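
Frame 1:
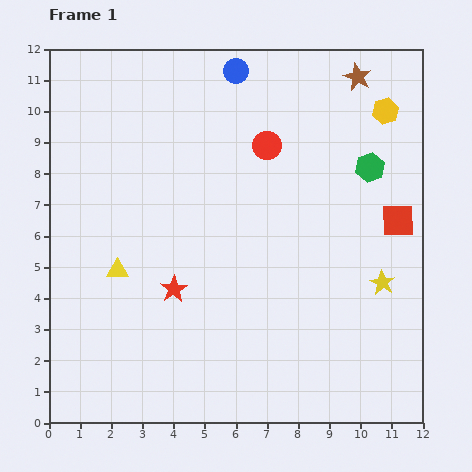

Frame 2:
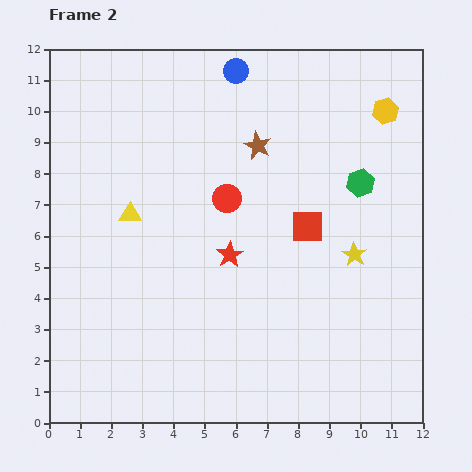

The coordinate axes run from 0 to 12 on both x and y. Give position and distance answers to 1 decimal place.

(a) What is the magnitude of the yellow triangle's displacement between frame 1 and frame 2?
1.8

The yellow triangle moved from (2.2, 4.9) to (2.6, 6.7), a distance of √(0.4² + 1.8²) ≈ 1.8.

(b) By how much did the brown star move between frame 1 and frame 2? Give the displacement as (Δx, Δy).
(-3.2, -2.2)

The brown star was at (9.9, 11.1) in frame 1 and (6.7, 8.9) in frame 2.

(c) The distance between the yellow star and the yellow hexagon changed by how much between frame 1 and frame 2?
-0.8

Distance in frame 1: 5.5. Distance in frame 2: 4.7.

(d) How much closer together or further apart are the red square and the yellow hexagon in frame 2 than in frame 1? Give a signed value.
+1.0

Distance in frame 1: 3.5. Distance in frame 2: 4.5.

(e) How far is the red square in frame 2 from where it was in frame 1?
2.9

The red square moved from (11.2, 6.5) to (8.3, 6.3), a distance of √(2.9² + 0.2²) ≈ 2.9.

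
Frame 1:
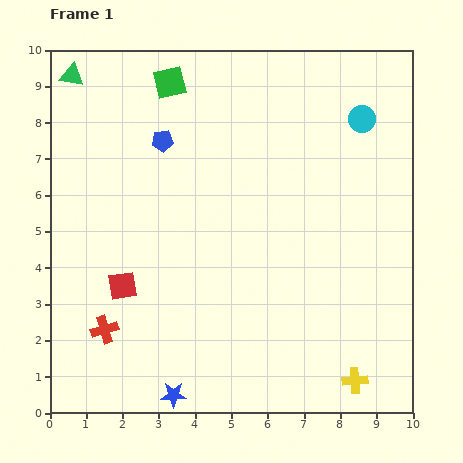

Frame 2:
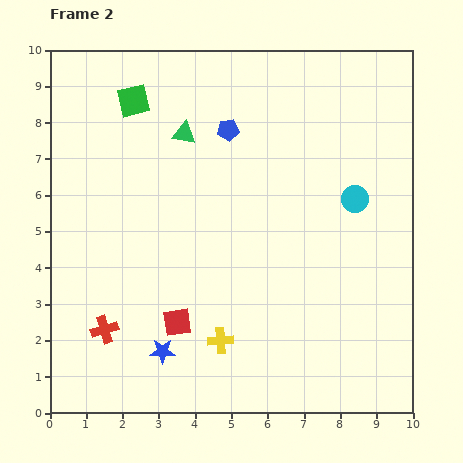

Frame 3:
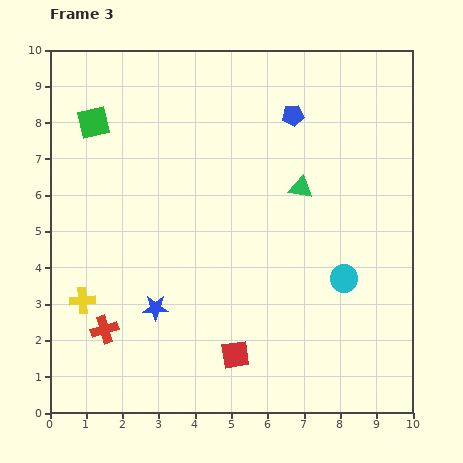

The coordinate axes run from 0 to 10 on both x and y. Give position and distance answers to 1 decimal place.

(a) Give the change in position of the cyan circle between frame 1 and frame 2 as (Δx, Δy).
(-0.2, -2.2)

The cyan circle was at (8.6, 8.1) in frame 1 and (8.4, 5.9) in frame 2.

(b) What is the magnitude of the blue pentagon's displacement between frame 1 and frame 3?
3.7

The blue pentagon moved from (3.1, 7.5) to (6.7, 8.2), a distance of √(3.6² + 0.7²) ≈ 3.7.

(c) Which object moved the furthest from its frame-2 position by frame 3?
the yellow cross

(moved 4.0; next 3.5)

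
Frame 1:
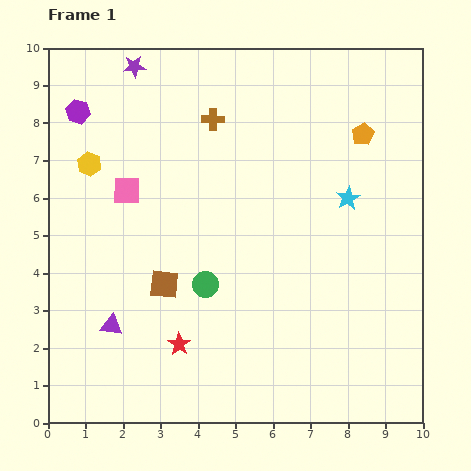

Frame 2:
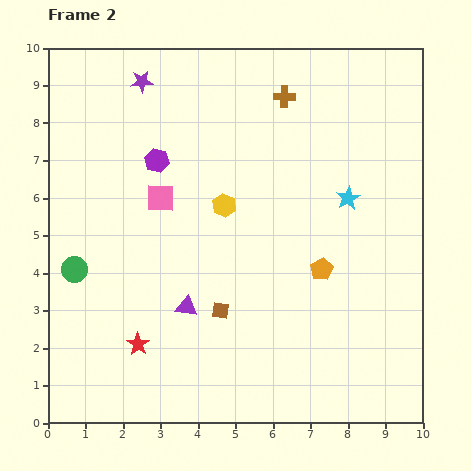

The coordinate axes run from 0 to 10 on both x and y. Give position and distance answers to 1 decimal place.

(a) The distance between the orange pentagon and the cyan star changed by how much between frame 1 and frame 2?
+0.3

Distance in frame 1: 1.7. Distance in frame 2: 2.0.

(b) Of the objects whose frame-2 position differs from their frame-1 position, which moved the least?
the purple star

(moved 0.4)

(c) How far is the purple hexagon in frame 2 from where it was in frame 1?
2.5

The purple hexagon moved from (0.8, 8.3) to (2.9, 7.0), a distance of √(2.1² + 1.3²) ≈ 2.5.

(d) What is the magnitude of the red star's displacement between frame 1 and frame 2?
1.1

The red star moved from (3.5, 2.1) to (2.4, 2.1), a distance of √(1.1² + 0.0²) ≈ 1.1.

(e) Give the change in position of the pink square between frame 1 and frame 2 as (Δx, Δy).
(0.9, -0.2)

The pink square was at (2.1, 6.2) in frame 1 and (3.0, 6.0) in frame 2.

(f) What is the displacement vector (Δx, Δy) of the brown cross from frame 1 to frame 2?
(1.9, 0.6)

The brown cross was at (4.4, 8.1) in frame 1 and (6.3, 8.7) in frame 2.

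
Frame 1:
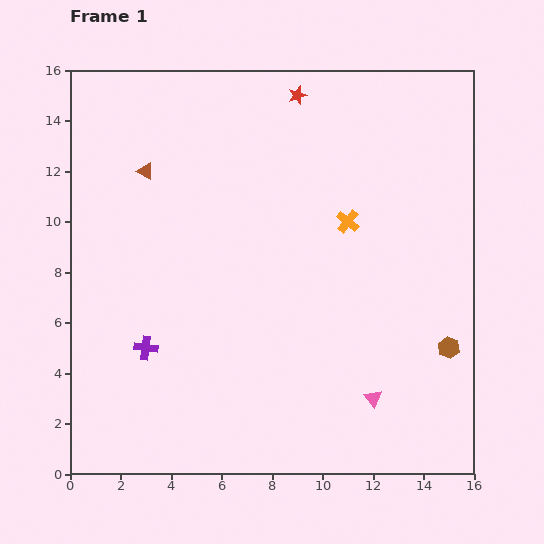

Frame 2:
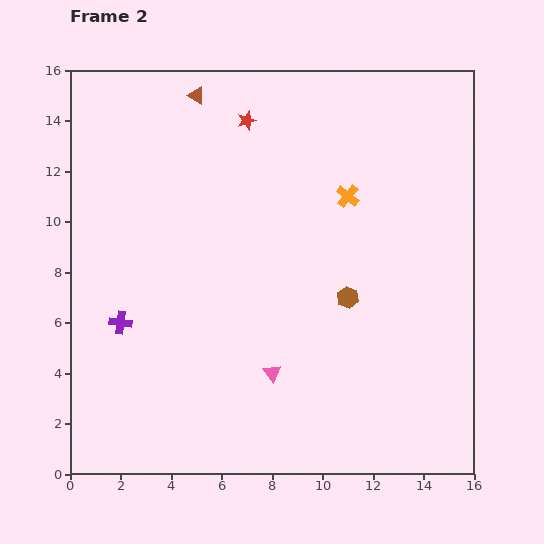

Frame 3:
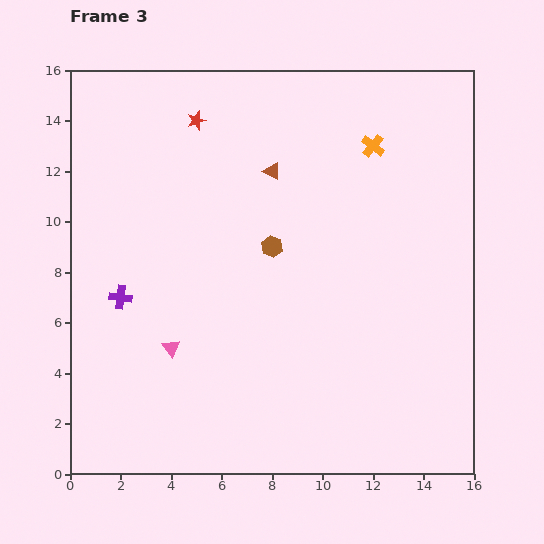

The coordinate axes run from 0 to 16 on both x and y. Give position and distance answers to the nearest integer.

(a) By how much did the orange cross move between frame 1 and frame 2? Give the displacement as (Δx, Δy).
(0, 1)

The orange cross was at (11, 10) in frame 1 and (11, 11) in frame 2.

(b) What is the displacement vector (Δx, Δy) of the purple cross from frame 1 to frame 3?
(-1, 2)

The purple cross was at (3, 5) in frame 1 and (2, 7) in frame 3.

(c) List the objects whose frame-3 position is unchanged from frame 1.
none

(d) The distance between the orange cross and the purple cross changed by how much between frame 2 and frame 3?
+2

Distance in frame 2: 10. Distance in frame 3: 12.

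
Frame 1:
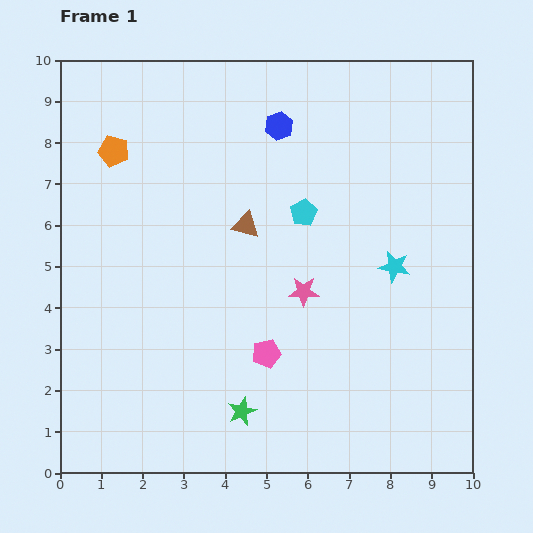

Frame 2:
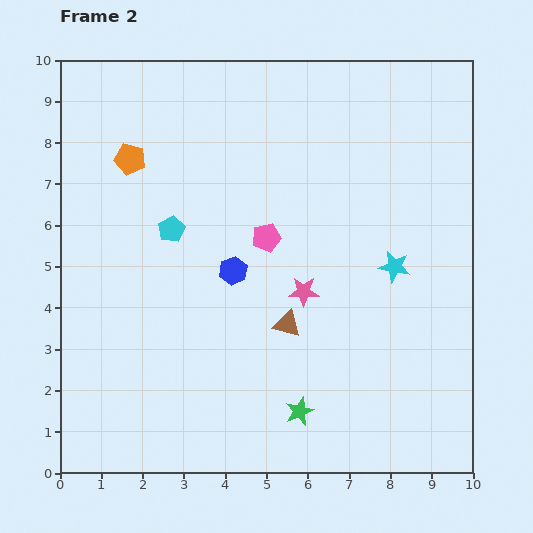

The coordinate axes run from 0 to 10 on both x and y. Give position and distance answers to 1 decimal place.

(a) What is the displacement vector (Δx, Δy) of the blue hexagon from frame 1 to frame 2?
(-1.1, -3.5)

The blue hexagon was at (5.3, 8.4) in frame 1 and (4.2, 4.9) in frame 2.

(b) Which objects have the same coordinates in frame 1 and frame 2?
the pink star, the cyan star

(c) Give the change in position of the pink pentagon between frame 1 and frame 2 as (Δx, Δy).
(0.0, 2.8)

The pink pentagon was at (5.0, 2.9) in frame 1 and (5.0, 5.7) in frame 2.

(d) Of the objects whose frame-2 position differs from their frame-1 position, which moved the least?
the orange pentagon

(moved 0.4)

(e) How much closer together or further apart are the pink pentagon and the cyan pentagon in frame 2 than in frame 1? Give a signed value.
-1.2

Distance in frame 1: 3.5. Distance in frame 2: 2.3.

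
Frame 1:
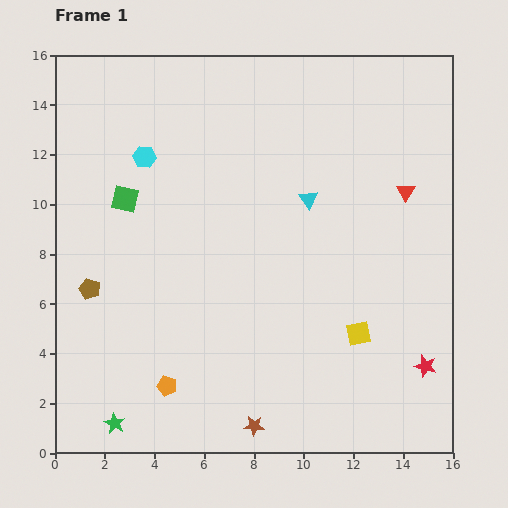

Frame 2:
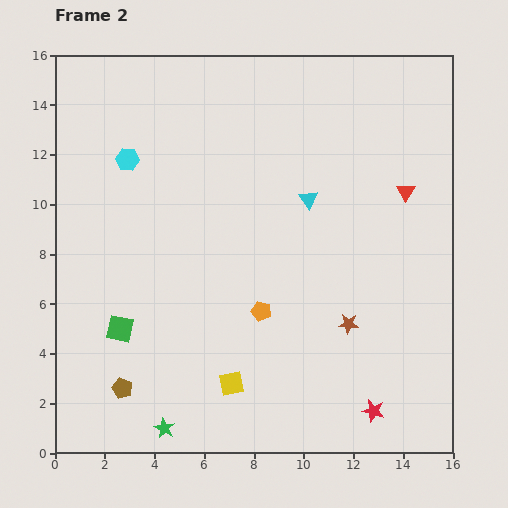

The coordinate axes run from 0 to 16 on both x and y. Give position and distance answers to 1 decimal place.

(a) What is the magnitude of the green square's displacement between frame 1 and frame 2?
5.2

The green square moved from (2.8, 10.2) to (2.6, 5.0), a distance of √(0.2² + 5.2²) ≈ 5.2.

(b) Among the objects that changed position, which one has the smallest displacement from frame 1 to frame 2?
the cyan hexagon

(moved 0.7)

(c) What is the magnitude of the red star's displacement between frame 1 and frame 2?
2.8

The red star moved from (14.9, 3.5) to (12.8, 1.7), a distance of √(2.1² + 1.8²) ≈ 2.8.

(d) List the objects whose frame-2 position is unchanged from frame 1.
the red triangle, the cyan triangle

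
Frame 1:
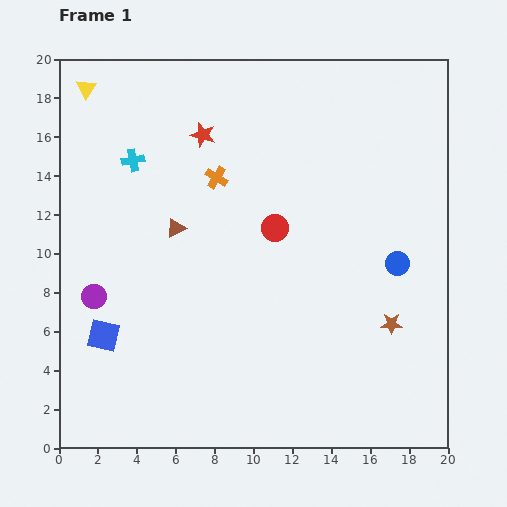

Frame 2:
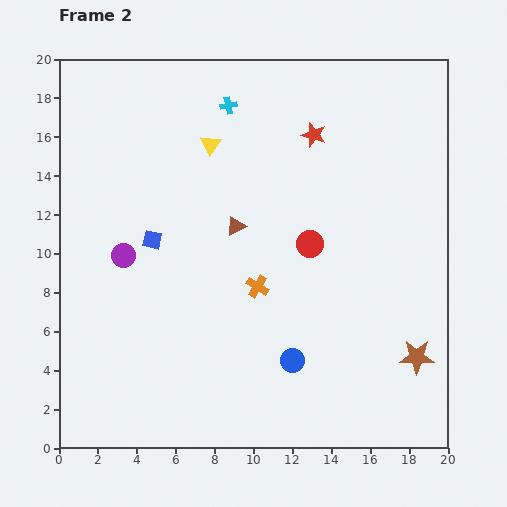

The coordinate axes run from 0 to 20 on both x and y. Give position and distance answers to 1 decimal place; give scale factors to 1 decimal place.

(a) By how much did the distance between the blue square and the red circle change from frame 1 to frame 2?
-2.3

Distance in frame 1: 10.4. Distance in frame 2: 8.1.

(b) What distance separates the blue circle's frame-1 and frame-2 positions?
7.4

The blue circle moved from (17.4, 9.5) to (12.0, 4.5), a distance of √(5.4² + 5.0²) ≈ 7.4.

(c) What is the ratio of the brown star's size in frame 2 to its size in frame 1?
1.6×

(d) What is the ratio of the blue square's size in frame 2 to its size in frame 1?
0.6×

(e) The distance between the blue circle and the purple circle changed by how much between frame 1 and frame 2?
-5.5

Distance in frame 1: 15.7. Distance in frame 2: 10.2.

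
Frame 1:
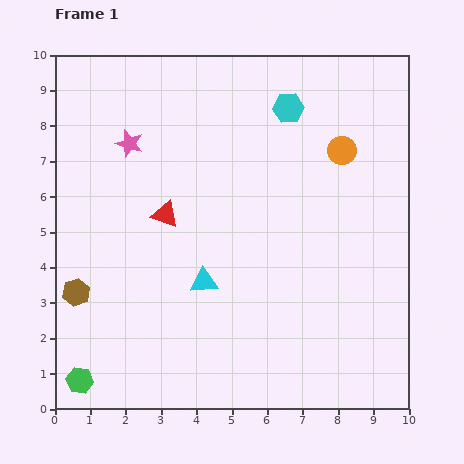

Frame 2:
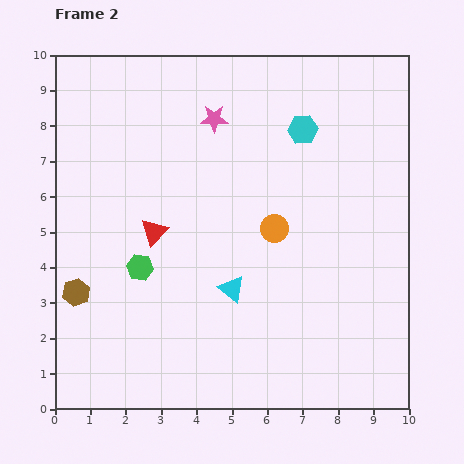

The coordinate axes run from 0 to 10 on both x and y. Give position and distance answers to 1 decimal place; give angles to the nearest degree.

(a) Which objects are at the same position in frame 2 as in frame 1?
the brown hexagon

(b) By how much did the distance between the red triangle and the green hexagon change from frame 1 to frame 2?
-4.2

Distance in frame 1: 5.3. Distance in frame 2: 1.1.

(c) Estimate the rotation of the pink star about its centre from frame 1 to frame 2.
18° counter-clockwise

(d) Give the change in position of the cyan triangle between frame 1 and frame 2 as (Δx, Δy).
(0.8, -0.2)

The cyan triangle was at (4.2, 3.6) in frame 1 and (5.0, 3.4) in frame 2.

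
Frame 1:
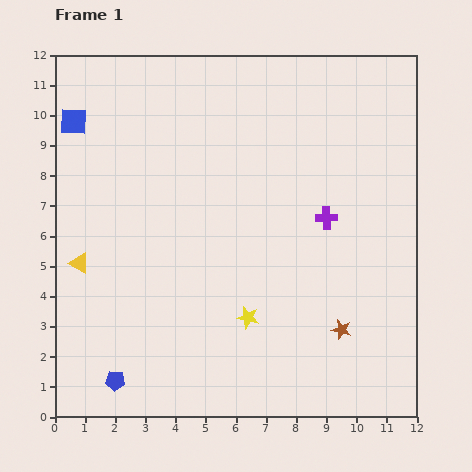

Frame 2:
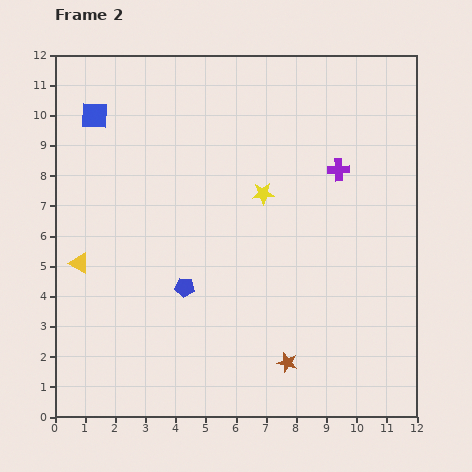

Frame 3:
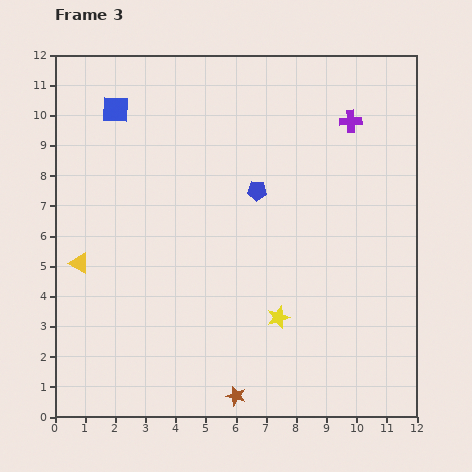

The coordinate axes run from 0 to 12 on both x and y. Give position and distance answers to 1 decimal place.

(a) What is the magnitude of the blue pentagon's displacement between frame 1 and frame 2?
3.9

The blue pentagon moved from (2.0, 1.2) to (4.3, 4.3), a distance of √(2.3² + 3.1²) ≈ 3.9.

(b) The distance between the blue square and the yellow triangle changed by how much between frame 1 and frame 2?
+0.2

Distance in frame 1: 4.7. Distance in frame 2: 4.9.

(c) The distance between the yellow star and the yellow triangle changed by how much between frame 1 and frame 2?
+0.6

Distance in frame 1: 5.9. Distance in frame 2: 6.5.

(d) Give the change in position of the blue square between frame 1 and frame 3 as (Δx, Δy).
(1.4, 0.4)

The blue square was at (0.6, 9.8) in frame 1 and (2.0, 10.2) in frame 3.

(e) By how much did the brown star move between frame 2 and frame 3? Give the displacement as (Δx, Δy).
(-1.7, -1.1)

The brown star was at (7.7, 1.8) in frame 2 and (6.0, 0.7) in frame 3.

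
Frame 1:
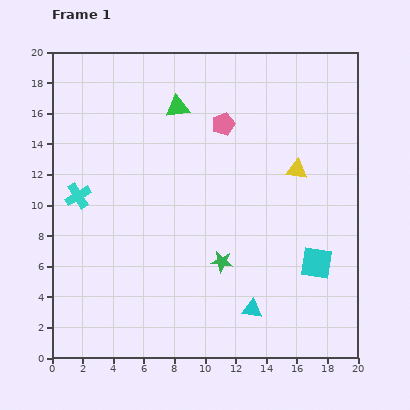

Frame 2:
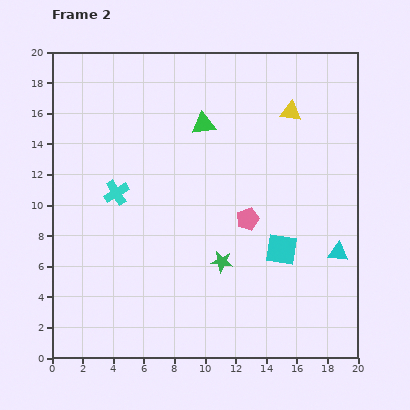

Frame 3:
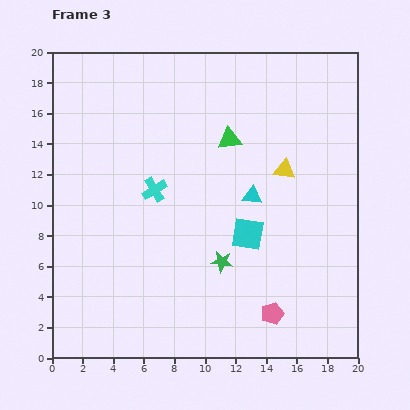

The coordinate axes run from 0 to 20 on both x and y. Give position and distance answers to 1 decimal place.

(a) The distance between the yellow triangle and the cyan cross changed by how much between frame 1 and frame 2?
-1.8

Distance in frame 1: 14.4. Distance in frame 2: 12.6.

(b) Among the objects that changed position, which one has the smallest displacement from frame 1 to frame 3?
the yellow triangle

(moved 0.8)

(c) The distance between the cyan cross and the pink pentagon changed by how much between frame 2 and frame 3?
+2.4

Distance in frame 2: 8.8. Distance in frame 3: 11.2.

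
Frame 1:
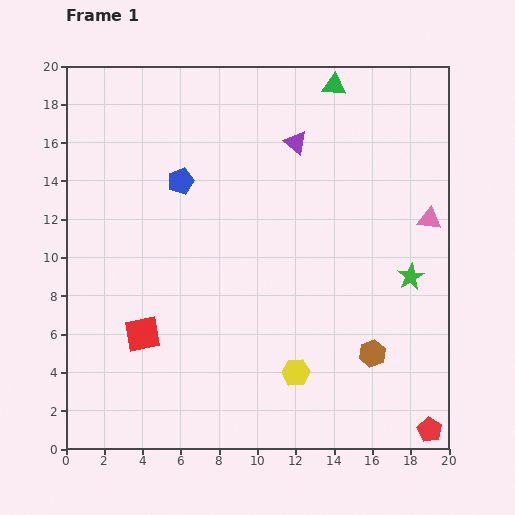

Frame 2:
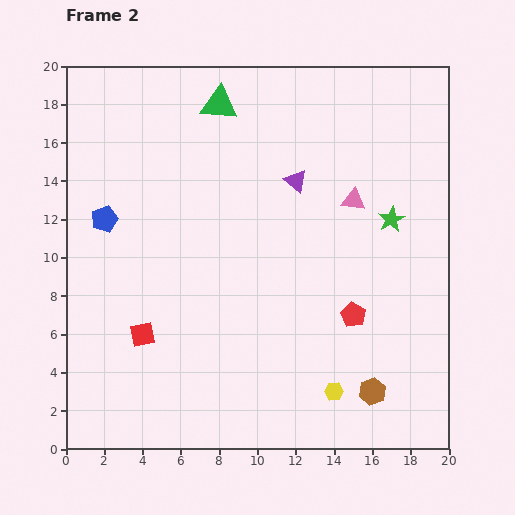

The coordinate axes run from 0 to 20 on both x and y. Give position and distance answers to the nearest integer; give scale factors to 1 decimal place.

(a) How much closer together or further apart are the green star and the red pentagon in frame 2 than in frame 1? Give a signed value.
-3

Distance in frame 1: 8. Distance in frame 2: 5.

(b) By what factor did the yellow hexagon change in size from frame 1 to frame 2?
0.7×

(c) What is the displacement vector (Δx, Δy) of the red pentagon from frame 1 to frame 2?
(-4, 6)

The red pentagon was at (19, 1) in frame 1 and (15, 7) in frame 2.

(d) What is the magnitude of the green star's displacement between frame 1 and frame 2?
3

The green star moved from (18, 9) to (17, 12), a distance of √(1² + 3²) ≈ 3.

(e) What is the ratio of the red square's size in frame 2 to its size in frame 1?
0.7×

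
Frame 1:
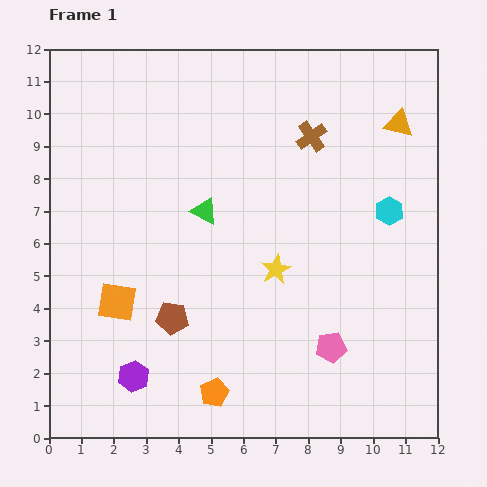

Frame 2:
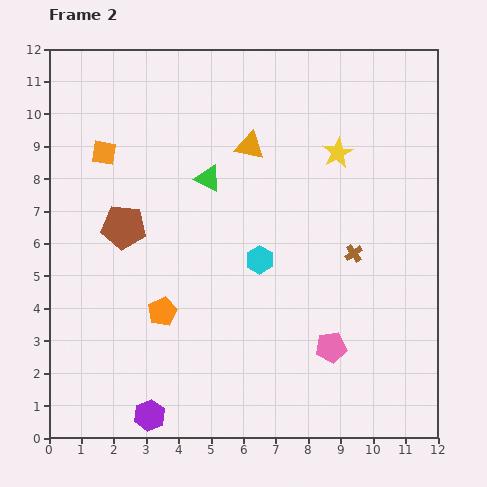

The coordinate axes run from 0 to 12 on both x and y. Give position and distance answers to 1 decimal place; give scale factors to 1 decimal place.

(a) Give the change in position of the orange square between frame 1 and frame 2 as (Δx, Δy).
(-0.4, 4.6)

The orange square was at (2.1, 4.2) in frame 1 and (1.7, 8.8) in frame 2.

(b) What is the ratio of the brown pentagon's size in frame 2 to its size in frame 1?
1.4×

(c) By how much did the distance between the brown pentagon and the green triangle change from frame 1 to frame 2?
-0.4

Distance in frame 1: 3.4. Distance in frame 2: 3.0.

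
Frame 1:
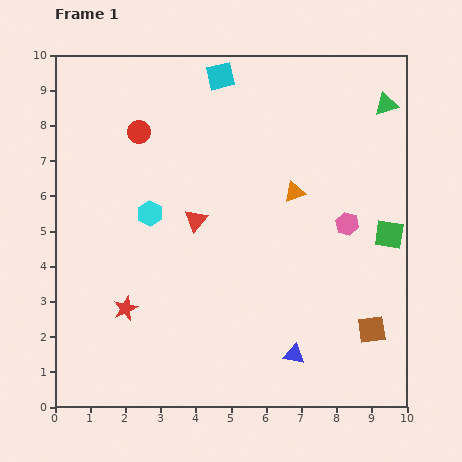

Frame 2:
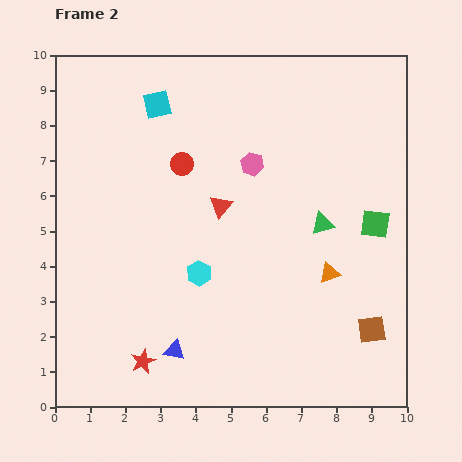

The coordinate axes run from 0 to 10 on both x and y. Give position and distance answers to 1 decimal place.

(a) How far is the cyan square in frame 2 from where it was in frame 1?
2.0

The cyan square moved from (4.7, 9.4) to (2.9, 8.6), a distance of √(1.8² + 0.8²) ≈ 2.0.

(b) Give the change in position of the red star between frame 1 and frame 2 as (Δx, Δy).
(0.5, -1.5)

The red star was at (2.0, 2.8) in frame 1 and (2.5, 1.3) in frame 2.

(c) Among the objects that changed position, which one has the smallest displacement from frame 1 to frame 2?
the green square

(moved 0.5)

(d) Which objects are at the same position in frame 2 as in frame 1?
the brown square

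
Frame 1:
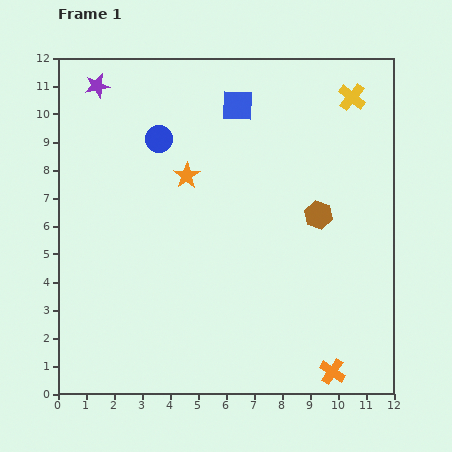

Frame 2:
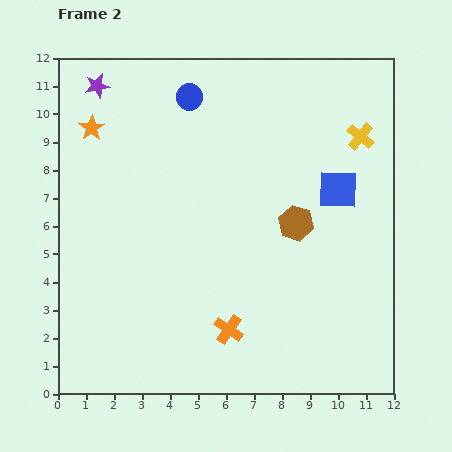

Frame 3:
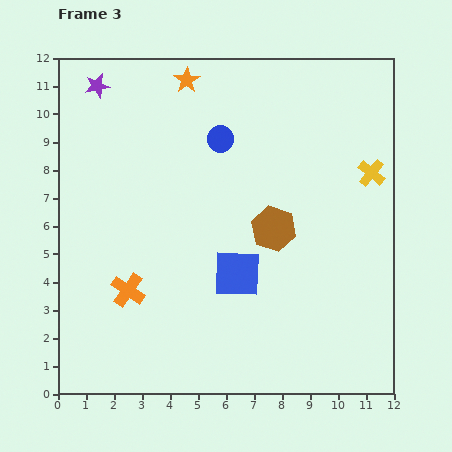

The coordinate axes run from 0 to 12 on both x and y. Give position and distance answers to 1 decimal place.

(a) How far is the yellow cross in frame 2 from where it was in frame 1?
1.4

The yellow cross moved from (10.5, 10.6) to (10.8, 9.2), a distance of √(0.3² + 1.4²) ≈ 1.4.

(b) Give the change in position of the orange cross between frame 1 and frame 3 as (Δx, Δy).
(-7.3, 2.9)

The orange cross was at (9.8, 0.8) in frame 1 and (2.5, 3.7) in frame 3.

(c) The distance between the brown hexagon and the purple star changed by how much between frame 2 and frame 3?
-0.5

Distance in frame 2: 8.6. Distance in frame 3: 8.1.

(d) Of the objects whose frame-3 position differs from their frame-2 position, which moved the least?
the brown hexagon

(moved 0.8)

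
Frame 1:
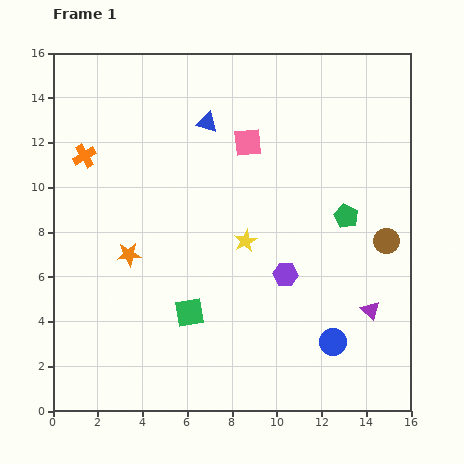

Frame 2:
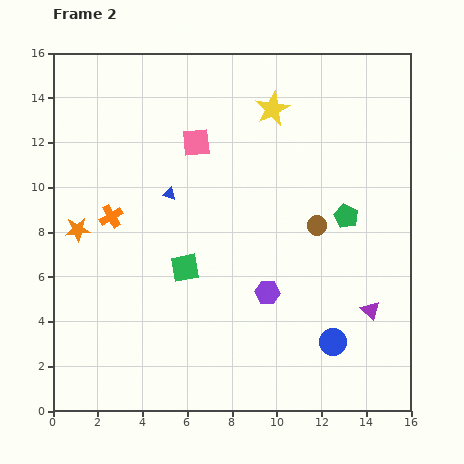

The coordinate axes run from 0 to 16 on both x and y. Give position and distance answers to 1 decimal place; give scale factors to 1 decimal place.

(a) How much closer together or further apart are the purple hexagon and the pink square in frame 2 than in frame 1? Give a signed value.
+1.3

Distance in frame 1: 6.1. Distance in frame 2: 7.4.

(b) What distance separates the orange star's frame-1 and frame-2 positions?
2.5

The orange star moved from (3.4, 7.0) to (1.1, 8.1), a distance of √(2.3² + 1.1²) ≈ 2.5.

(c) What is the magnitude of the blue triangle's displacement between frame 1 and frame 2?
3.6

The blue triangle moved from (6.9, 12.9) to (5.2, 9.7), a distance of √(1.7² + 3.2²) ≈ 3.6.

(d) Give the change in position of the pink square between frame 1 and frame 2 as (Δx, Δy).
(-2.3, 0.0)

The pink square was at (8.7, 12.0) in frame 1 and (6.4, 12.0) in frame 2.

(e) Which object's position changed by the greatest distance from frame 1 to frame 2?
the yellow star

(moved 6.0; next 3.6)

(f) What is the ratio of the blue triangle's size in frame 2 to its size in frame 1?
0.6×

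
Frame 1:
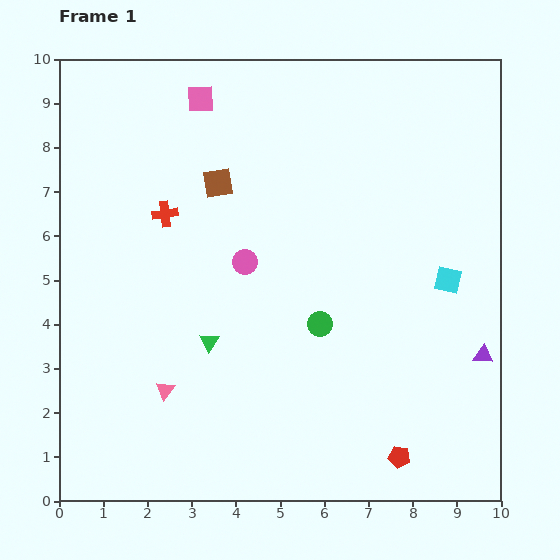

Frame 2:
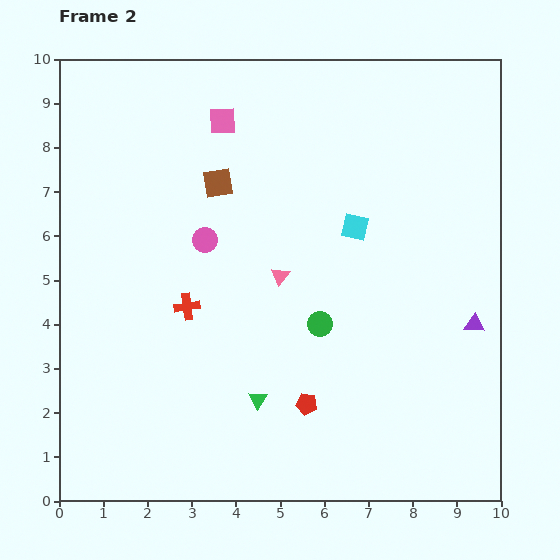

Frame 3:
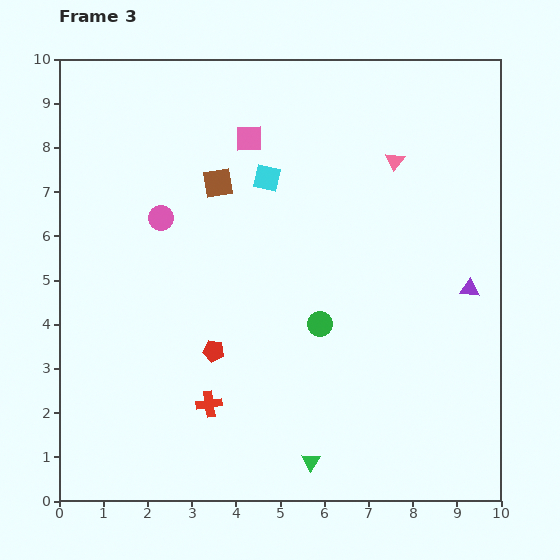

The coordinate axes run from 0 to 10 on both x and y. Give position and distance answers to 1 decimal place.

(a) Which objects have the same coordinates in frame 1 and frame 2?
the brown square, the green circle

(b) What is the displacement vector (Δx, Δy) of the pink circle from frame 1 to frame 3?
(-1.9, 1.0)

The pink circle was at (4.2, 5.4) in frame 1 and (2.3, 6.4) in frame 3.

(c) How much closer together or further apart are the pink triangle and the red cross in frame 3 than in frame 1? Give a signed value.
+2.9

Distance in frame 1: 4.0. Distance in frame 3: 6.9.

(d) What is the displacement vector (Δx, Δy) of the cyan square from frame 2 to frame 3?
(-2.0, 1.1)

The cyan square was at (6.7, 6.2) in frame 2 and (4.7, 7.3) in frame 3.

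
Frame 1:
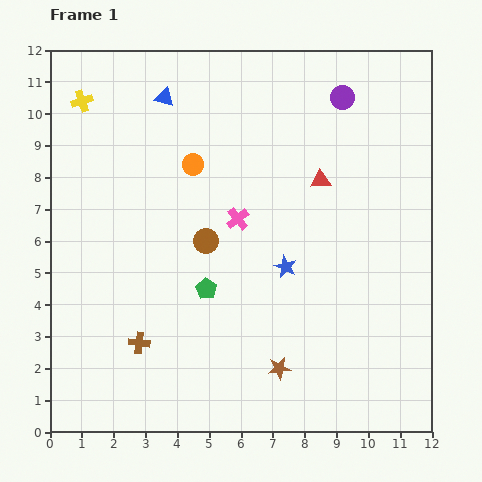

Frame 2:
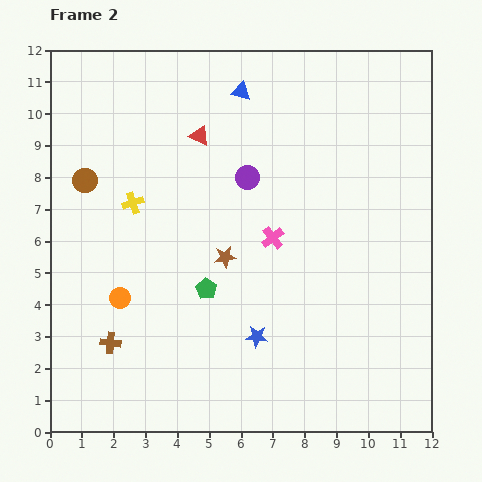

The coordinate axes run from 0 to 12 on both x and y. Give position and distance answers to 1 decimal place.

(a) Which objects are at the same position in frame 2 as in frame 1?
the green pentagon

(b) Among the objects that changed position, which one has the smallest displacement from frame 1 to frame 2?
the brown cross

(moved 0.9)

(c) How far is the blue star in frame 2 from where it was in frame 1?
2.4

The blue star moved from (7.4, 5.2) to (6.5, 3.0), a distance of √(0.9² + 2.2²) ≈ 2.4.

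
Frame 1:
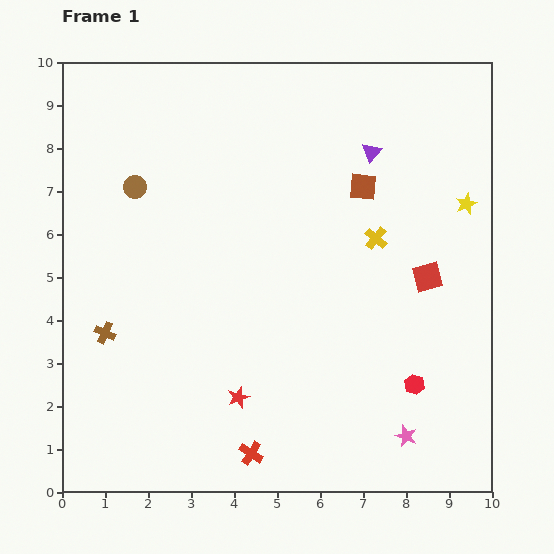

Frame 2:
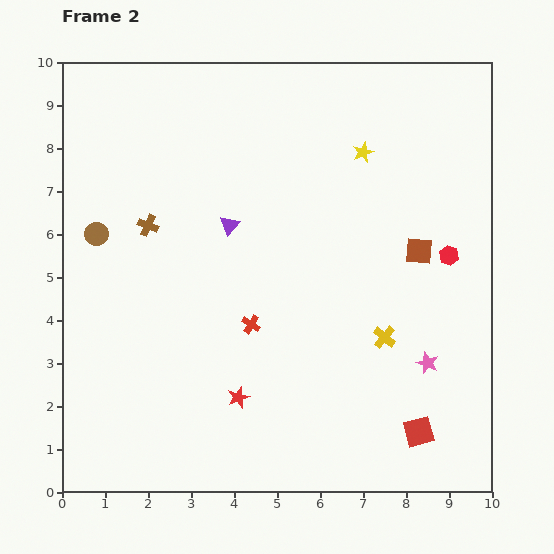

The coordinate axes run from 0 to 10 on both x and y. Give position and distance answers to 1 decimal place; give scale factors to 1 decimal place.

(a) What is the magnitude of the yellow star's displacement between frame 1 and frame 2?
2.7

The yellow star moved from (9.4, 6.7) to (7.0, 7.9), a distance of √(2.4² + 1.2²) ≈ 2.7.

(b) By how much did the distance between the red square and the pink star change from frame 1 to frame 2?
-2.1

Distance in frame 1: 3.7. Distance in frame 2: 1.6.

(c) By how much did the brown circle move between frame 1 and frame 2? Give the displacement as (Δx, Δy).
(-0.9, -1.1)

The brown circle was at (1.7, 7.1) in frame 1 and (0.8, 6.0) in frame 2.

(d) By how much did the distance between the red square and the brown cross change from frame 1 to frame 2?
+0.3

Distance in frame 1: 7.6. Distance in frame 2: 7.9.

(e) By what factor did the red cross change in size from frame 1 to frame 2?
0.8×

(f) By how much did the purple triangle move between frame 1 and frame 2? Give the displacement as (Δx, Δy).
(-3.3, -1.7)

The purple triangle was at (7.2, 7.9) in frame 1 and (3.9, 6.2) in frame 2.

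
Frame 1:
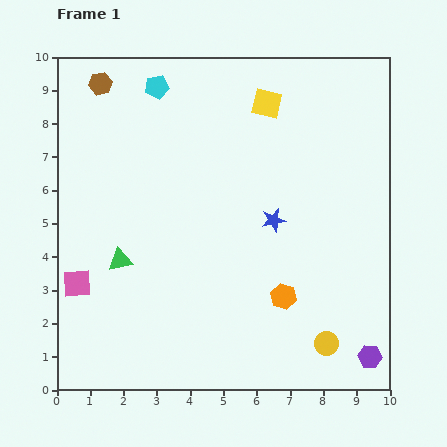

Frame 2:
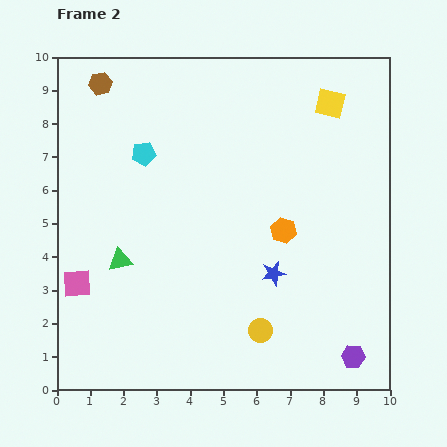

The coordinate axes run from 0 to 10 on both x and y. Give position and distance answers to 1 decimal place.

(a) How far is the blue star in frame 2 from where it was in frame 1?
1.6

The blue star moved from (6.5, 5.1) to (6.5, 3.5), a distance of √(0.0² + 1.6²) ≈ 1.6.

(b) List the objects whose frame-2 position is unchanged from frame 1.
the green triangle, the pink square, the brown hexagon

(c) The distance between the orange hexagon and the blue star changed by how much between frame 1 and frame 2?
-1.0

Distance in frame 1: 2.3. Distance in frame 2: 1.3.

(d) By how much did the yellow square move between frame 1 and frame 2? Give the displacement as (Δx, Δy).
(1.9, 0.0)

The yellow square was at (6.3, 8.6) in frame 1 and (8.2, 8.6) in frame 2.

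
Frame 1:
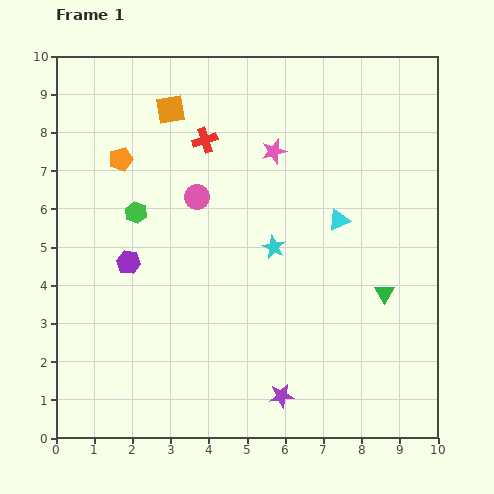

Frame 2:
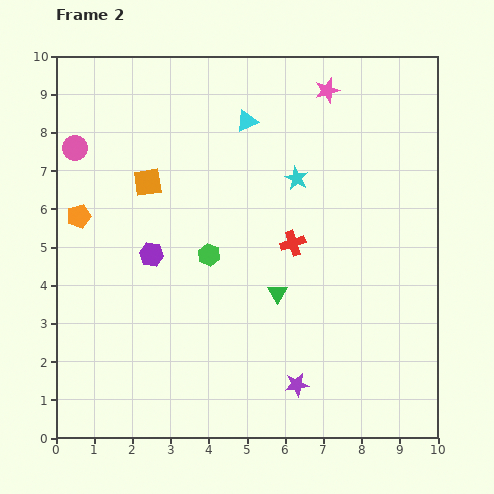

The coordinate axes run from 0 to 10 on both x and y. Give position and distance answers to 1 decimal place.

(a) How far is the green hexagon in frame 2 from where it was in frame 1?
2.2

The green hexagon moved from (2.1, 5.9) to (4.0, 4.8), a distance of √(1.9² + 1.1²) ≈ 2.2.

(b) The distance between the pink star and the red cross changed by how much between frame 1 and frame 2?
+2.3

Distance in frame 1: 1.8. Distance in frame 2: 4.1.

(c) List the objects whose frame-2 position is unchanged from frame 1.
none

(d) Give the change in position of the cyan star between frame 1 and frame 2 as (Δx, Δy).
(0.6, 1.8)

The cyan star was at (5.7, 5.0) in frame 1 and (6.3, 6.8) in frame 2.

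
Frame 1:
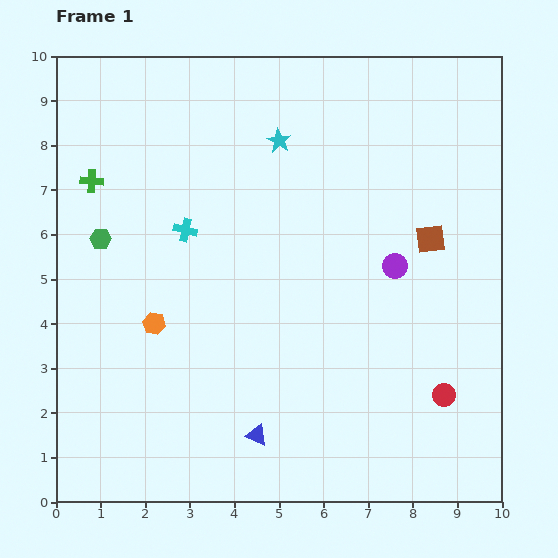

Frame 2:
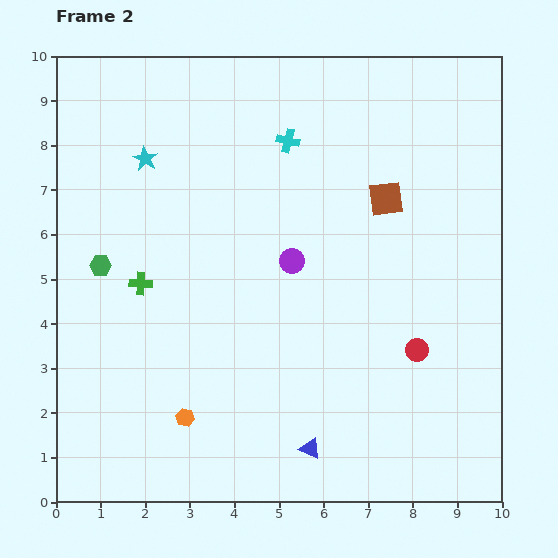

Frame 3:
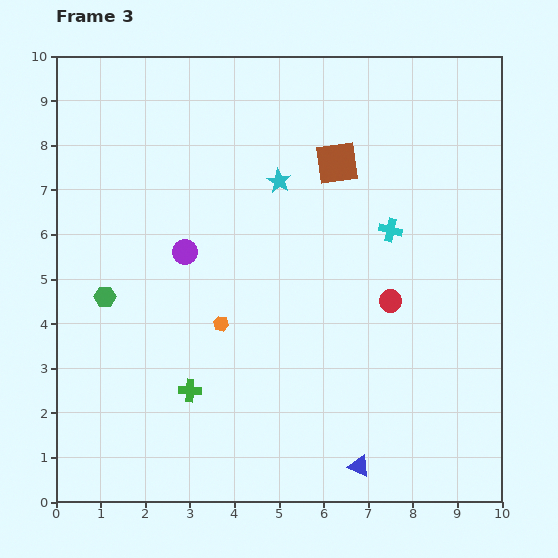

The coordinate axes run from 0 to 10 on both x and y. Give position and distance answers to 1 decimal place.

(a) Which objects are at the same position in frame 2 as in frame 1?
none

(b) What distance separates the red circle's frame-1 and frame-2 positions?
1.2

The red circle moved from (8.7, 2.4) to (8.1, 3.4), a distance of √(0.6² + 1.0²) ≈ 1.2.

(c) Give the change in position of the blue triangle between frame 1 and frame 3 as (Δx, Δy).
(2.3, -0.7)

The blue triangle was at (4.5, 1.5) in frame 1 and (6.8, 0.8) in frame 3.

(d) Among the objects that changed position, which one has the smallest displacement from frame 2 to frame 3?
the green hexagon

(moved 0.7)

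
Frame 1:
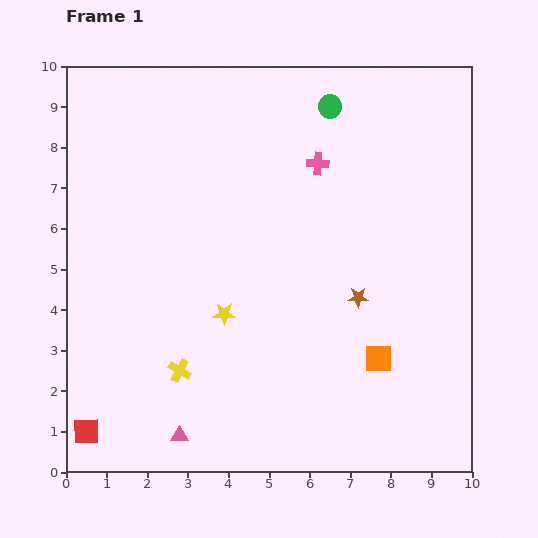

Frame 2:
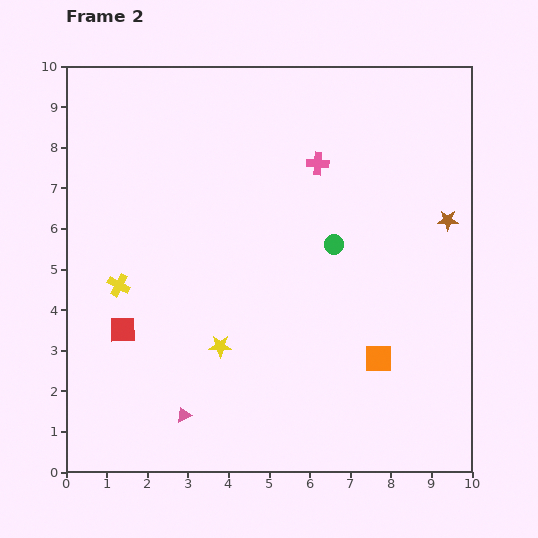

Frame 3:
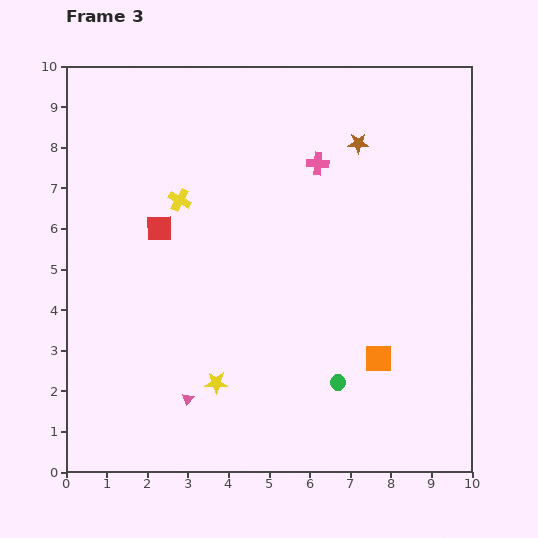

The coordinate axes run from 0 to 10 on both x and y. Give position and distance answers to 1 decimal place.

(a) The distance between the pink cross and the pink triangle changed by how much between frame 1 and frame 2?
-0.5

Distance in frame 1: 7.5. Distance in frame 2: 7.0.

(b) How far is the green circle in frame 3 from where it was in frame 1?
6.8

The green circle moved from (6.5, 9.0) to (6.7, 2.2), a distance of √(0.2² + 6.8²) ≈ 6.8.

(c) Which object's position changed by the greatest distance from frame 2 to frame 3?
the green circle

(moved 3.4; next 2.9)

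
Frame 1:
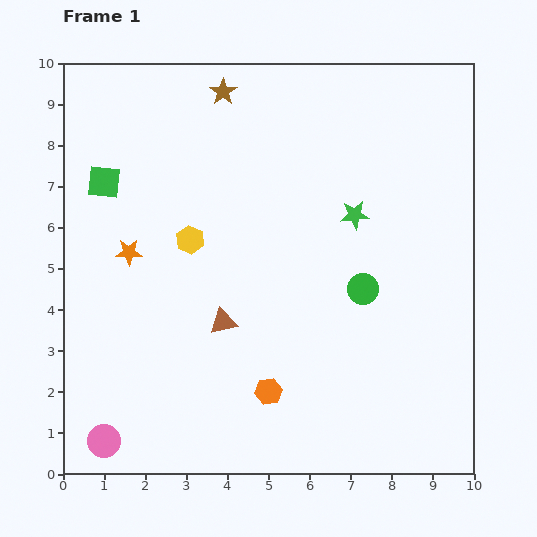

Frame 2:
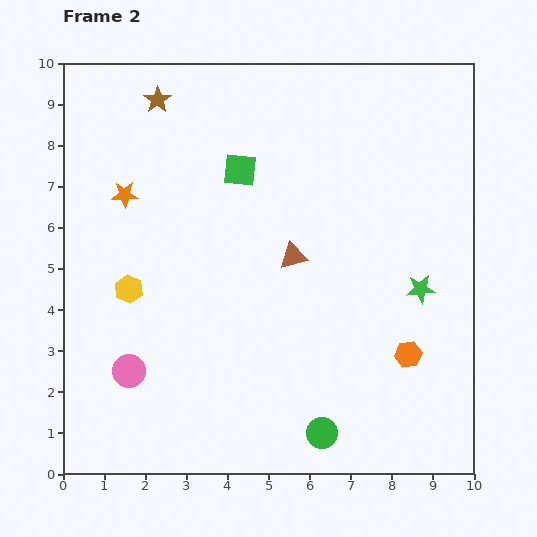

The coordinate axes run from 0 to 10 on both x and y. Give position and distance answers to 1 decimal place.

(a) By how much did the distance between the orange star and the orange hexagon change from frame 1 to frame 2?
+3.1

Distance in frame 1: 4.8. Distance in frame 2: 7.9.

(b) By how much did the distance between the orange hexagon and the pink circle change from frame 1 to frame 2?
+2.6

Distance in frame 1: 4.2. Distance in frame 2: 6.8.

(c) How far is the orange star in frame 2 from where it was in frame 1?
1.4

The orange star moved from (1.6, 5.4) to (1.5, 6.8), a distance of √(0.1² + 1.4²) ≈ 1.4.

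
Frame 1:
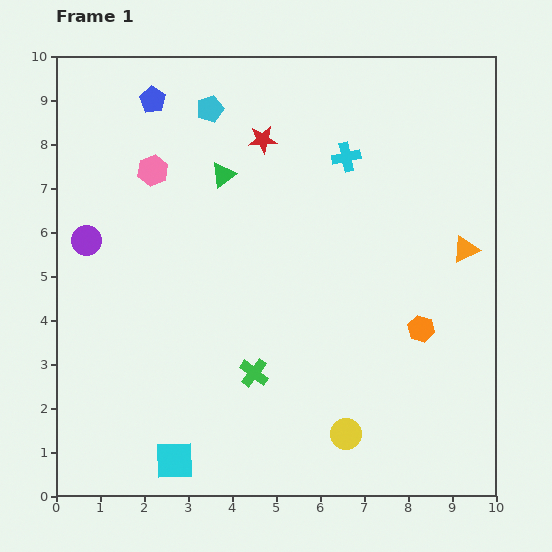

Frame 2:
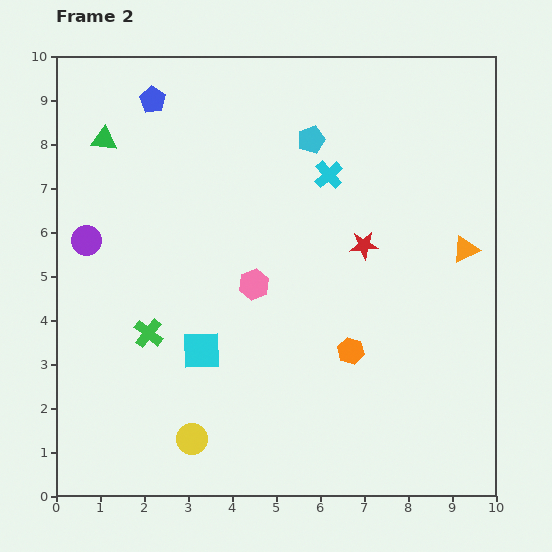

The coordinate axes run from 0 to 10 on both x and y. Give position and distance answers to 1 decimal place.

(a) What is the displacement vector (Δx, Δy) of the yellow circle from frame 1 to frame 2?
(-3.5, -0.1)

The yellow circle was at (6.6, 1.4) in frame 1 and (3.1, 1.3) in frame 2.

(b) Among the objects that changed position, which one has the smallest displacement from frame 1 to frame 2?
the cyan cross

(moved 0.6)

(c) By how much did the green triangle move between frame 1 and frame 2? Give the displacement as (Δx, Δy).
(-2.7, 0.8)

The green triangle was at (3.8, 7.3) in frame 1 and (1.1, 8.1) in frame 2.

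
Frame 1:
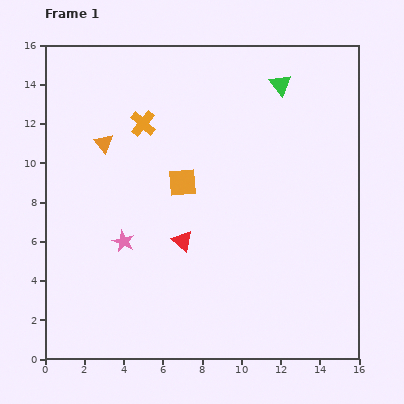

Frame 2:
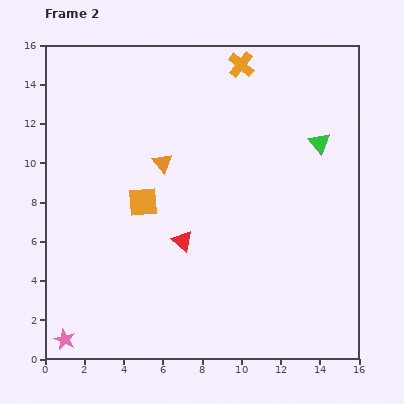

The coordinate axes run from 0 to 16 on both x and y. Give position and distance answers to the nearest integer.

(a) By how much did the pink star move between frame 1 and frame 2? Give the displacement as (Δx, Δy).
(-3, -5)

The pink star was at (4, 6) in frame 1 and (1, 1) in frame 2.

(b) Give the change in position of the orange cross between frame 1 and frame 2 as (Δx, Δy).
(5, 3)

The orange cross was at (5, 12) in frame 1 and (10, 15) in frame 2.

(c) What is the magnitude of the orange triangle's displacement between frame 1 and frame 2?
3

The orange triangle moved from (3, 11) to (6, 10), a distance of √(3² + 1²) ≈ 3.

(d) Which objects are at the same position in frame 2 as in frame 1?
the red triangle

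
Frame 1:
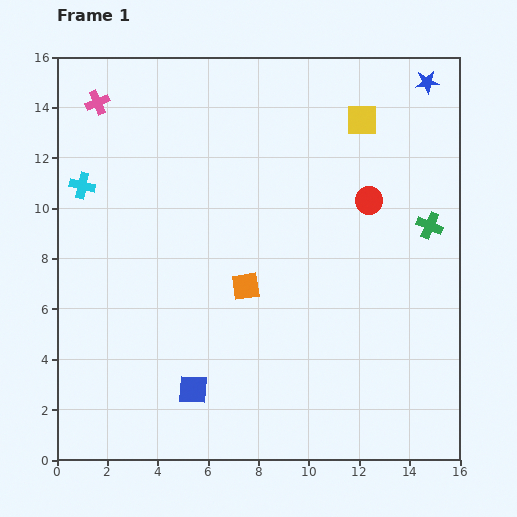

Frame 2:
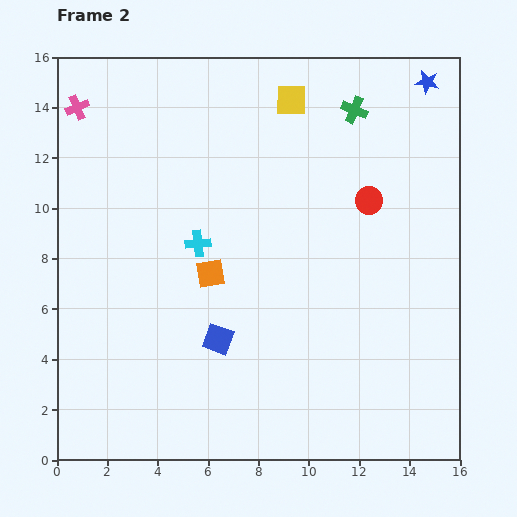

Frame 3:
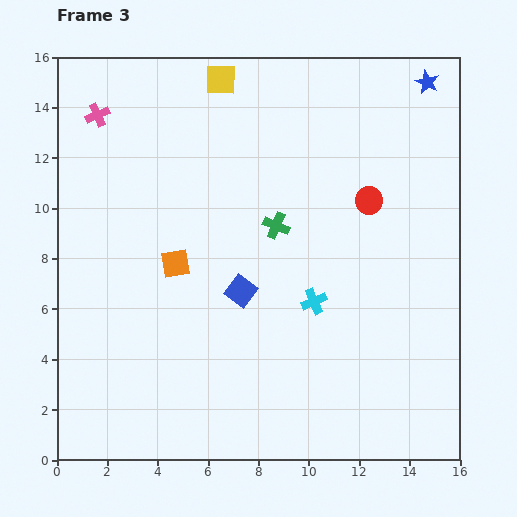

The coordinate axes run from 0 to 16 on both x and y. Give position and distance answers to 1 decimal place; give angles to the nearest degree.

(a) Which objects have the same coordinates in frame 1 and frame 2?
the blue star, the red circle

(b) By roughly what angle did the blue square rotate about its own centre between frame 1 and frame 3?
34° clockwise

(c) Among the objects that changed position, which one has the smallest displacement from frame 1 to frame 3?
the pink cross

(moved 0.5)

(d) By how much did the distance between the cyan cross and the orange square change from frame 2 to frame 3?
+4.4

Distance in frame 2: 1.3. Distance in frame 3: 5.7.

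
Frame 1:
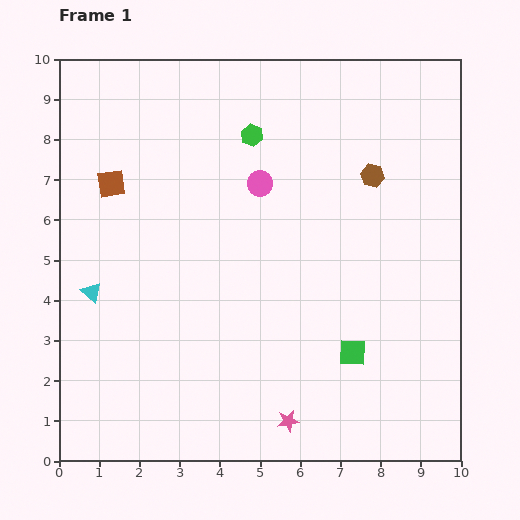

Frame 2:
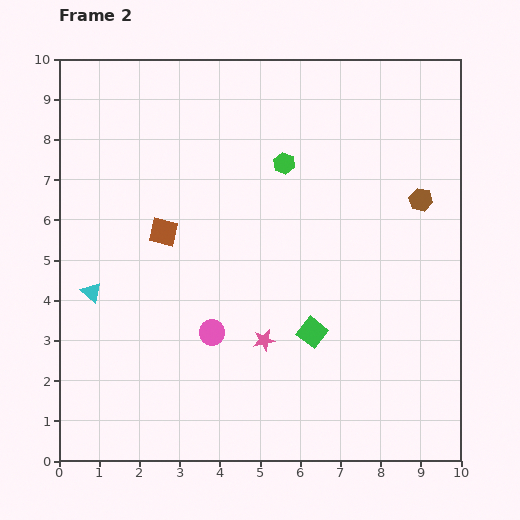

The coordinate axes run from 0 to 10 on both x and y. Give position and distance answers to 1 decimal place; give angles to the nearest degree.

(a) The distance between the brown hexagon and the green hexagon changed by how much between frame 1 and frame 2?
+0.3

Distance in frame 1: 3.2. Distance in frame 2: 3.5.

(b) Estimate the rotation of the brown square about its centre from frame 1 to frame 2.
22° clockwise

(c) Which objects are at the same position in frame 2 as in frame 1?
the cyan triangle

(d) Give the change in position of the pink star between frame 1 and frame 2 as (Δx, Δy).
(-0.6, 2.0)

The pink star was at (5.7, 1.0) in frame 1 and (5.1, 3.0) in frame 2.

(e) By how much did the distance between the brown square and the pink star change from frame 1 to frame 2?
-3.7

Distance in frame 1: 7.4. Distance in frame 2: 3.7.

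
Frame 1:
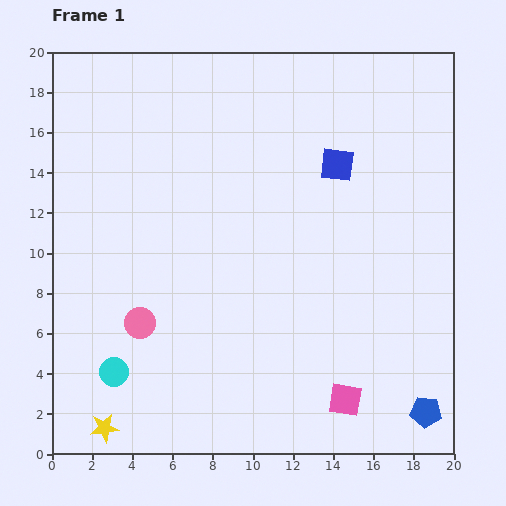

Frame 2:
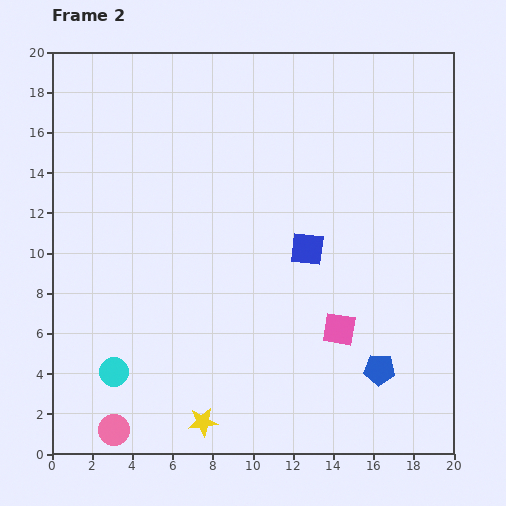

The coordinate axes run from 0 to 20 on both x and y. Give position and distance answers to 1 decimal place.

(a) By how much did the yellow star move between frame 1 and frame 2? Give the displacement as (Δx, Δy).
(4.9, 0.3)

The yellow star was at (2.6, 1.3) in frame 1 and (7.5, 1.6) in frame 2.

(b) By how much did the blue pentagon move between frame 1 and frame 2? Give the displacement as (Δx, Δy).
(-2.3, 2.1)

The blue pentagon was at (18.6, 2.1) in frame 1 and (16.3, 4.2) in frame 2.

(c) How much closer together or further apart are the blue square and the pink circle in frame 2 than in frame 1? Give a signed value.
+0.6

Distance in frame 1: 12.6. Distance in frame 2: 13.2.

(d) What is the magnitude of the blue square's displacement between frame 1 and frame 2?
4.5

The blue square moved from (14.2, 14.4) to (12.7, 10.2), a distance of √(1.5² + 4.2²) ≈ 4.5.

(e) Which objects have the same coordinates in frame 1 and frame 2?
the cyan circle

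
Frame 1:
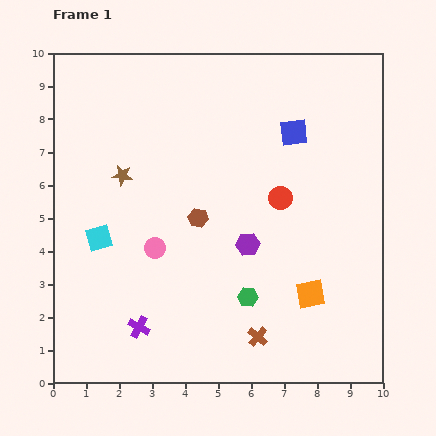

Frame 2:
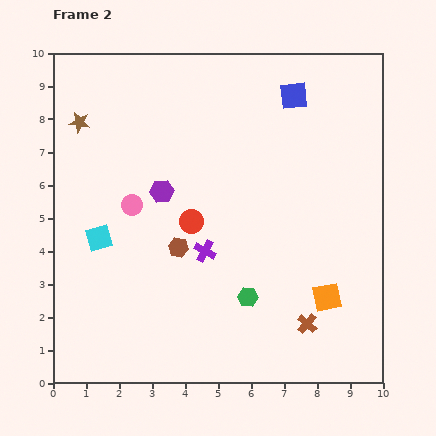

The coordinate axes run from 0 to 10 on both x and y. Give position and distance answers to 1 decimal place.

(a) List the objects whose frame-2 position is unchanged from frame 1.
the cyan square, the green hexagon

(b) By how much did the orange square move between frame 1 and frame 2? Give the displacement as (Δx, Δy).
(0.5, -0.1)

The orange square was at (7.8, 2.7) in frame 1 and (8.3, 2.6) in frame 2.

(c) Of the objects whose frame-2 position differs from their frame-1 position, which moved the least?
the orange square

(moved 0.5)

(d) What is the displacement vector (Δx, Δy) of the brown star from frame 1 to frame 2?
(-1.3, 1.6)

The brown star was at (2.1, 6.3) in frame 1 and (0.8, 7.9) in frame 2.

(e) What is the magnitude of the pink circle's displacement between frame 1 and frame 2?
1.5

The pink circle moved from (3.1, 4.1) to (2.4, 5.4), a distance of √(0.7² + 1.3²) ≈ 1.5.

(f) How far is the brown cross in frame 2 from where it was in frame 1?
1.6

The brown cross moved from (6.2, 1.4) to (7.7, 1.8), a distance of √(1.5² + 0.4²) ≈ 1.6.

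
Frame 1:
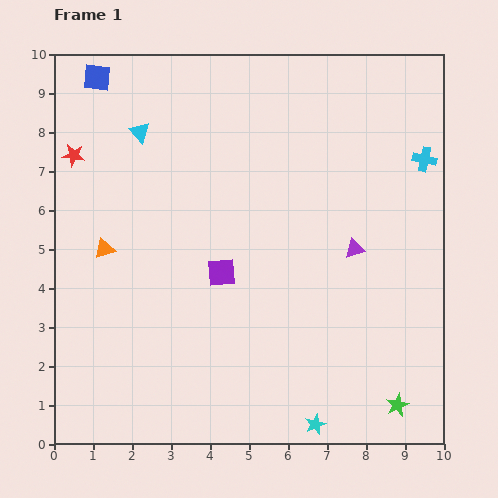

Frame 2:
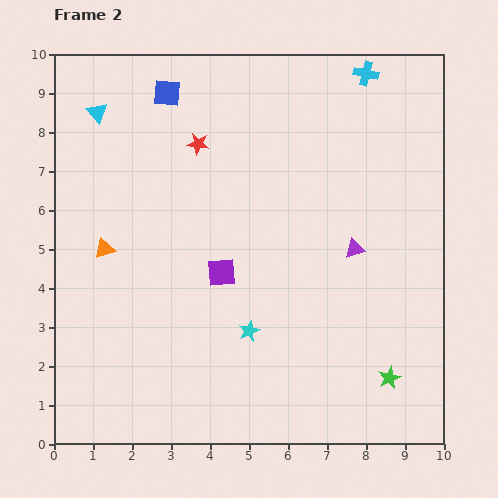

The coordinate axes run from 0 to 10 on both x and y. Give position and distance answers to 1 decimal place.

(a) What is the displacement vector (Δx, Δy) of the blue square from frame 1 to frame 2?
(1.8, -0.4)

The blue square was at (1.1, 9.4) in frame 1 and (2.9, 9.0) in frame 2.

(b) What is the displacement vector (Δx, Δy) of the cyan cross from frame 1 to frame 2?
(-1.5, 2.2)

The cyan cross was at (9.5, 7.3) in frame 1 and (8.0, 9.5) in frame 2.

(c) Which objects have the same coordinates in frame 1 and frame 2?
the orange triangle, the purple square, the purple triangle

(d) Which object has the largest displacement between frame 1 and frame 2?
the red star

(moved 3.2; next 2.9)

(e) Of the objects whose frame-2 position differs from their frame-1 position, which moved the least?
the green star

(moved 0.7)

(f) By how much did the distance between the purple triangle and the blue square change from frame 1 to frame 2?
-1.7

Distance in frame 1: 7.9. Distance in frame 2: 6.2.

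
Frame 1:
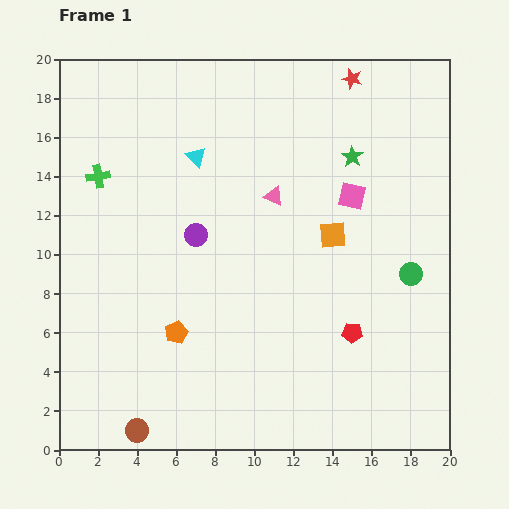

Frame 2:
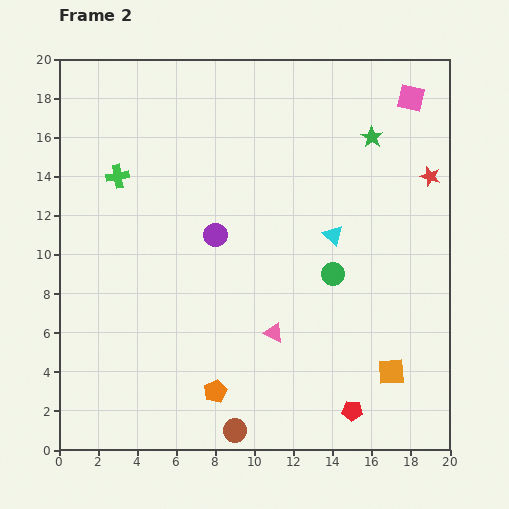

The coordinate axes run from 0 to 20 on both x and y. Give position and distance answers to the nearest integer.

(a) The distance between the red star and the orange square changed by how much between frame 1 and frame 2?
+2

Distance in frame 1: 8. Distance in frame 2: 10.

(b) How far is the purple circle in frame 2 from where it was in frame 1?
1

The purple circle moved from (7, 11) to (8, 11), a distance of √(1² + 0²) ≈ 1.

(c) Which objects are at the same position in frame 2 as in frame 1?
none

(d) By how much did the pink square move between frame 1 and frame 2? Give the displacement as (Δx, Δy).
(3, 5)

The pink square was at (15, 13) in frame 1 and (18, 18) in frame 2.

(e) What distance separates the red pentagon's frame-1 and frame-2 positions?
4

The red pentagon moved from (15, 6) to (15, 2), a distance of √(0² + 4²) ≈ 4.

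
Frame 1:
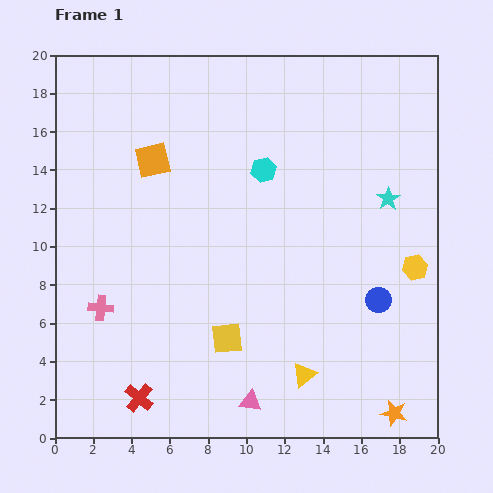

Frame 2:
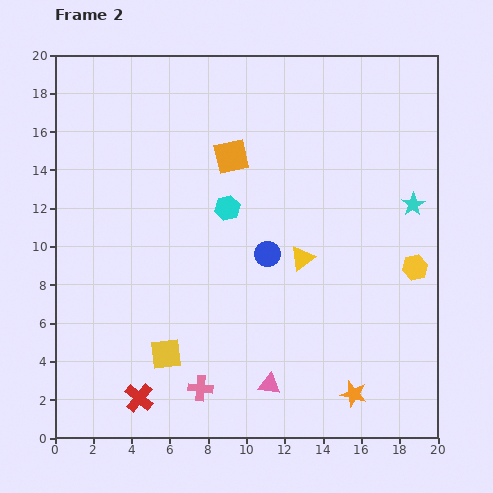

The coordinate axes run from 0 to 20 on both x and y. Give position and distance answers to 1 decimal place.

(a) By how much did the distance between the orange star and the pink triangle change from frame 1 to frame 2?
-3.1

Distance in frame 1: 7.5. Distance in frame 2: 4.4.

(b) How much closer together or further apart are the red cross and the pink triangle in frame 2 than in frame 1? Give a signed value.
+1.0

Distance in frame 1: 5.8. Distance in frame 2: 6.8.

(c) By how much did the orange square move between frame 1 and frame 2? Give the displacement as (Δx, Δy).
(4.1, 0.2)

The orange square was at (5.1, 14.5) in frame 1 and (9.2, 14.7) in frame 2.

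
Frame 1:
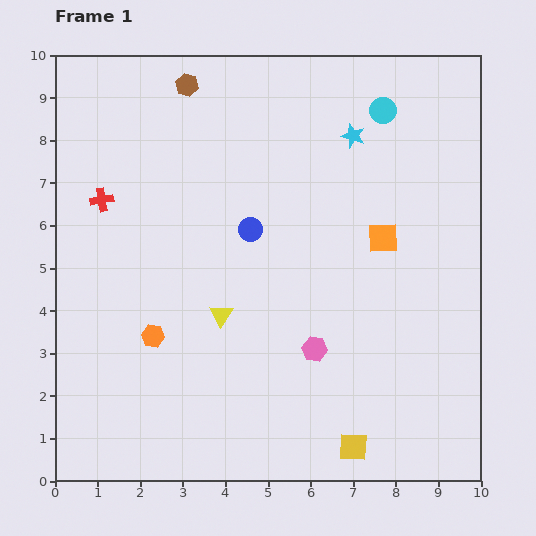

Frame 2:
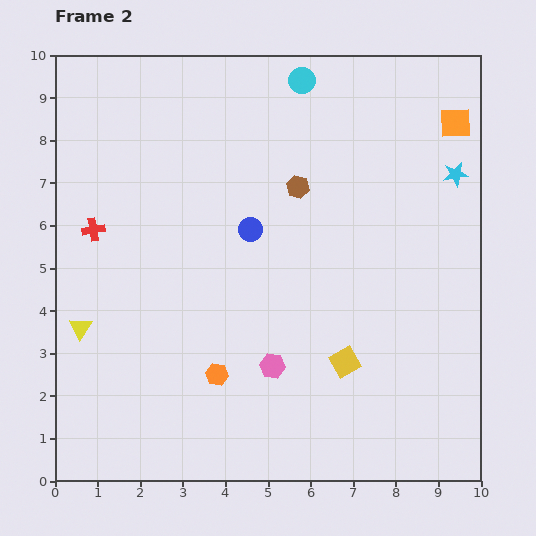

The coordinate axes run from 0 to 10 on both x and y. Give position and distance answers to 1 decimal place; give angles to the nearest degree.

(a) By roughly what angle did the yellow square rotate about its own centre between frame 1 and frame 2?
33° counter-clockwise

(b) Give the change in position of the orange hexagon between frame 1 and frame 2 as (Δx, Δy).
(1.5, -0.9)

The orange hexagon was at (2.3, 3.4) in frame 1 and (3.8, 2.5) in frame 2.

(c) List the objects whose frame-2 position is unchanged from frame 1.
the blue circle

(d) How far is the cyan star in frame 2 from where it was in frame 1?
2.6

The cyan star moved from (7.0, 8.1) to (9.4, 7.2), a distance of √(2.4² + 0.9²) ≈ 2.6.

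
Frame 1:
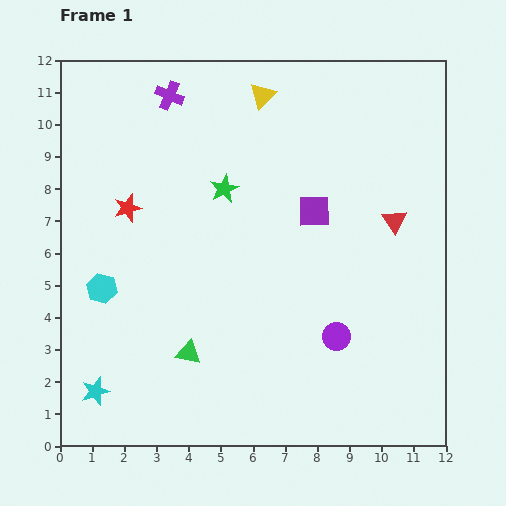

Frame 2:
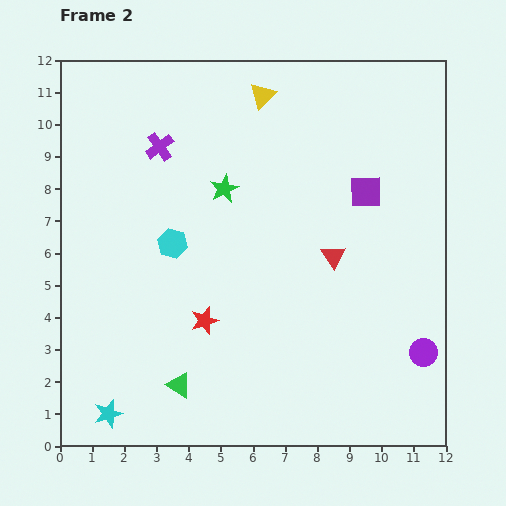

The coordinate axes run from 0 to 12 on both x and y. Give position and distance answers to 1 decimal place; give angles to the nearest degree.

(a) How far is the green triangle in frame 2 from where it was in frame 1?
1.0

The green triangle moved from (4.0, 2.9) to (3.7, 1.9), a distance of √(0.3² + 1.0²) ≈ 1.0.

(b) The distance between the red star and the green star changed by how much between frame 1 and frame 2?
+1.0

Distance in frame 1: 3.1. Distance in frame 2: 4.1.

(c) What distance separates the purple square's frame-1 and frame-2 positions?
1.7

The purple square moved from (7.9, 7.3) to (9.5, 7.9), a distance of √(1.6² + 0.6²) ≈ 1.7.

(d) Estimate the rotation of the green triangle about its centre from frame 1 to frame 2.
20° clockwise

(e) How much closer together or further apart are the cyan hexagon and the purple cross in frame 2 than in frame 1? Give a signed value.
-3.4

Distance in frame 1: 6.4. Distance in frame 2: 3.0.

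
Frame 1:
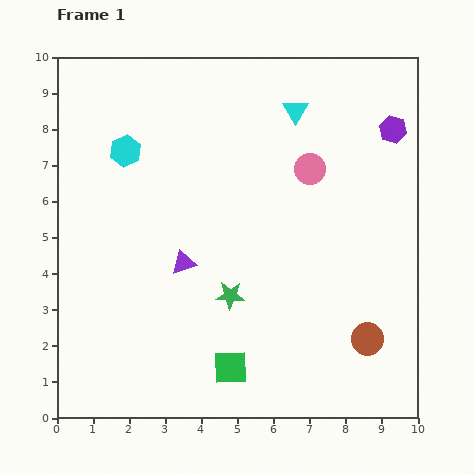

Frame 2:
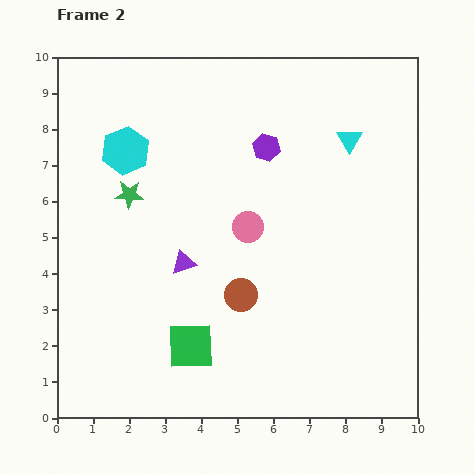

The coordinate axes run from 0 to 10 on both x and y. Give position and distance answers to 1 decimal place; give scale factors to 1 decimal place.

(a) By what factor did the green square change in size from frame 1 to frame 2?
1.4×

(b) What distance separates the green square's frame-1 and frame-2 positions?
1.3

The green square moved from (4.8, 1.4) to (3.7, 2.0), a distance of √(1.1² + 0.6²) ≈ 1.3.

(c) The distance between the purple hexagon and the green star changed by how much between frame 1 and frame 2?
-2.4

Distance in frame 1: 6.4. Distance in frame 2: 4.0.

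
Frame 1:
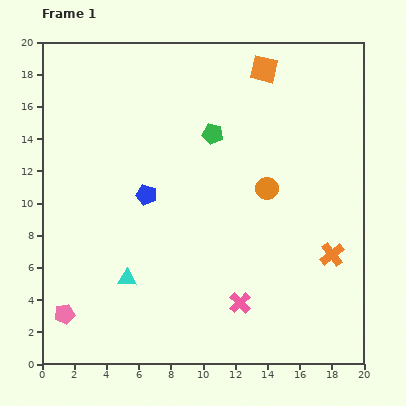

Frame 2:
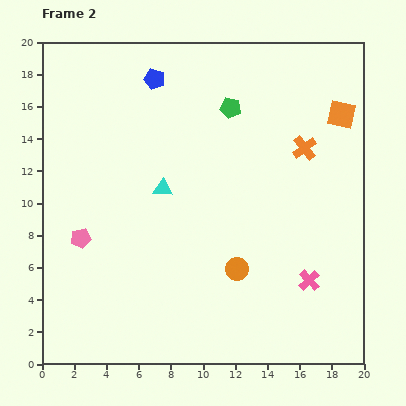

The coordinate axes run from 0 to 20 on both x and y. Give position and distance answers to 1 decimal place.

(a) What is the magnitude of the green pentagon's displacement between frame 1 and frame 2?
1.9

The green pentagon moved from (10.6, 14.3) to (11.7, 15.9), a distance of √(1.1² + 1.6²) ≈ 1.9.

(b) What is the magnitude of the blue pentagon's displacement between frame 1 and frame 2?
7.2

The blue pentagon moved from (6.5, 10.5) to (7.0, 17.7), a distance of √(0.5² + 7.2²) ≈ 7.2.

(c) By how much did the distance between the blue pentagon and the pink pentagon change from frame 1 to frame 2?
+1.9

Distance in frame 1: 9.0. Distance in frame 2: 10.9.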